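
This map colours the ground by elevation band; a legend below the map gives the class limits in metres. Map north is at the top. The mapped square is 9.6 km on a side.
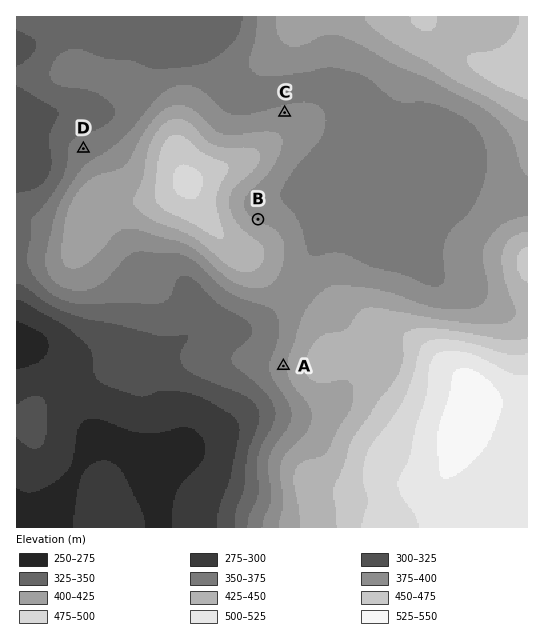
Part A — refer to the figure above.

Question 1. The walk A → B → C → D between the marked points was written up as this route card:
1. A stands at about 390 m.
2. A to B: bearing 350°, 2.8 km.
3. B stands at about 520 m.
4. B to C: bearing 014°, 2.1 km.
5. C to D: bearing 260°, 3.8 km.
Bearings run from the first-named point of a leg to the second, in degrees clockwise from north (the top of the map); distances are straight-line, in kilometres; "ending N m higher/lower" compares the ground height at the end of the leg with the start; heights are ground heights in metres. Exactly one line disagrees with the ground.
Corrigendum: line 3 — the height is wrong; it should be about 400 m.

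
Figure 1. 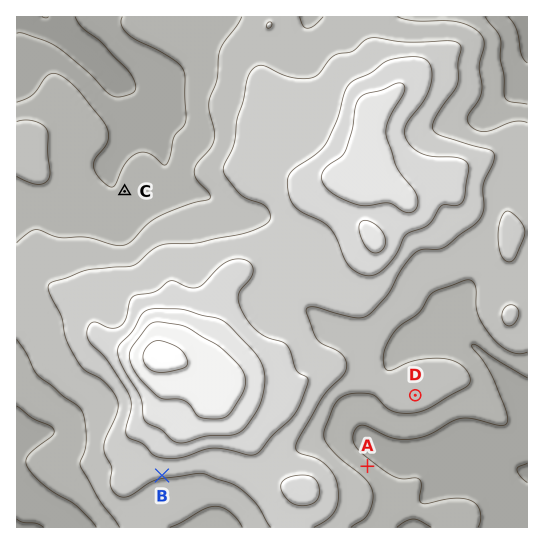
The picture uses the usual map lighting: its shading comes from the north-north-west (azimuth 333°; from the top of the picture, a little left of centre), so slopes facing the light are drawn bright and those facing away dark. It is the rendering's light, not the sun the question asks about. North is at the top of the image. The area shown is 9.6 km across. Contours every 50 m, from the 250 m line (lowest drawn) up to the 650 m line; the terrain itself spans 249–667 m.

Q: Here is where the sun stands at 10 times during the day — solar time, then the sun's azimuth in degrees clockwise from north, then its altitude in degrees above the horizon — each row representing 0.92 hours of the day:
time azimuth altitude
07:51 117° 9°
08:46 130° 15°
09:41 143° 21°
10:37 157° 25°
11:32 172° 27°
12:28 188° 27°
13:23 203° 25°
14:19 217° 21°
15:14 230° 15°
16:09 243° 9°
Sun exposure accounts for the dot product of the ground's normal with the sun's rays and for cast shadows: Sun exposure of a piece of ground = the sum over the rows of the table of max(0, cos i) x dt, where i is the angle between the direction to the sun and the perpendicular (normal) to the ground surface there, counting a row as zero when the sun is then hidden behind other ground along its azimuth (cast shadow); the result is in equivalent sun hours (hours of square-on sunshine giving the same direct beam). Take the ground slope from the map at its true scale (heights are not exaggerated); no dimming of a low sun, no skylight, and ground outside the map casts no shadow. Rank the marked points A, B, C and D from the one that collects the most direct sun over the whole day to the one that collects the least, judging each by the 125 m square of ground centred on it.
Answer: B ≈ D > C > A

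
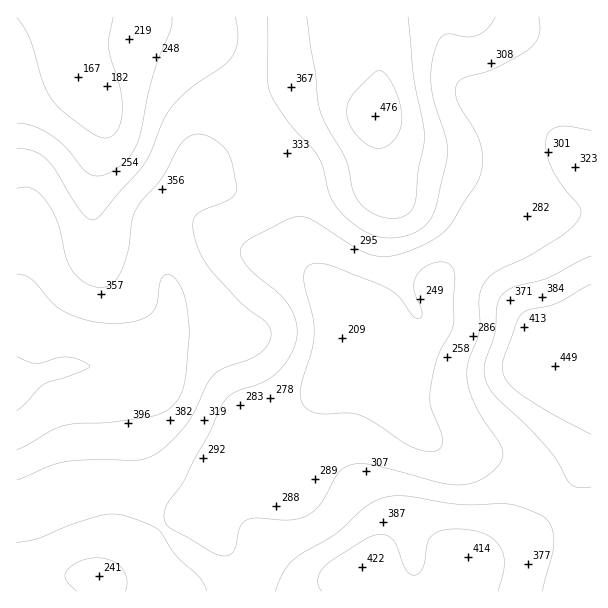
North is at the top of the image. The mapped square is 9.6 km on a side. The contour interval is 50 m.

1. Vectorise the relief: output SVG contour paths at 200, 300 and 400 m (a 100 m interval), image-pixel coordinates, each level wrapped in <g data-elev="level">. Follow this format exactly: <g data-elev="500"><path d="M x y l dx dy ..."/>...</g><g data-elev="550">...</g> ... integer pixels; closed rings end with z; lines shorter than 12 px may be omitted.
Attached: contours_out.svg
<g data-elev="200"><path d="M113 17l-4 21 0 10 11 41 2 24-2 10-3 8-6 6-6 1-9-2-12-8-21-17-11-12-9-18-14-43-12-20"/></g><g data-elev="300"><path d="M17 542l21-4 33-13 30-10 12-1 12 2 24 8 10 6 17 25 24 23 7 13"/><path d="M591 131l-22-5-11 1-8 4-4 9 1 13 5 17 11 17 18 22 0 6-3 6-8 9-13 9-30 18-33 16-8 8-6 10-1 11 1 28-12 32-1 16 3 14 6 14 26 43 0 10-8 11-9 7-9 5-9 2-11 1-18-3-66-17-12-1-10 1-11 8-18 30-6 7-7 5-17 5-34-2-12 3-5 7-6 22-3 4-4 2-8-1-7-3-45-27-3-9 2-10 18-26 25-46 15-32 10-9 27-10 14-8 13-16 8-17 1-16-6-17-12-15-23-19-11-11-5-10 3-9 9-8 32-16 15-5 13 4 45 29 11 5 10 2 12 0 14-3 21-9 15-9 11-11 24-38 5-9 2-10 0-12-2-12-5-12-17-29-3-10 2-8 6-6 31-9 36-21 6-6 3-7 0-18"/><path d="M235 17l3 22-2 10-4 8-10 10-33 22-15 15-10 15-13 33-7 12-48 55-6 1-7-6-11-15-17-29-10-12-13-8-15-2"/></g><g data-elev="400"><path d="M498 591l6-27 0-9-4-9-7-7-10-6-12-3-15-1-16 2-9 6-4 8-4 22-4 6-5 2-4-1-5-5-8-23-5-7-5-3-6-2-12 3-34 21-11 9-4 6-2 6 0 6 4 6"/><path d="M17 450l34-19 14-6 13-2 30-1 38-5 12-2 10-6 10-10 6-13 5-54-2-24-3-14-7-13-7-6-5 0-4 4-4 26-6 9-7 4-9 3-22 2-24-2-23-9-13-9-21-24-8-4-7-1"/><path d="M591 284l-34 19-27 6-8 5-6 9-12 34-2 11 2 7 3 6 12 12 32 20 40 21"/><path d="M307 17l12 91 7 17 20 34 8 35 6 10 9 7 12 6 12 1 14-3 7-9 2-9 2-27 6-29-1-16-10-50-5-58"/></g>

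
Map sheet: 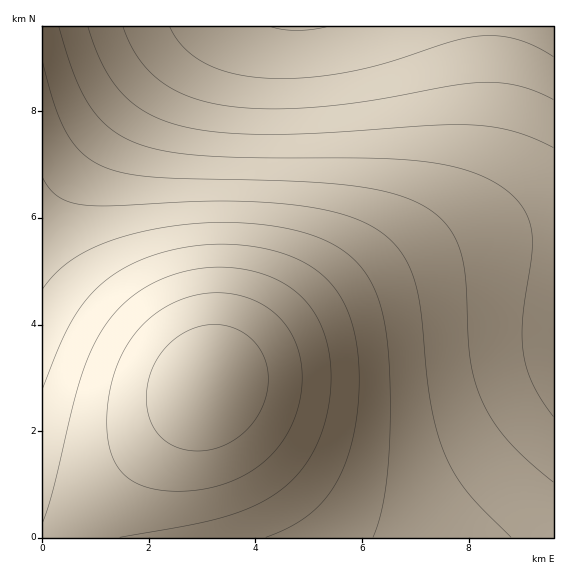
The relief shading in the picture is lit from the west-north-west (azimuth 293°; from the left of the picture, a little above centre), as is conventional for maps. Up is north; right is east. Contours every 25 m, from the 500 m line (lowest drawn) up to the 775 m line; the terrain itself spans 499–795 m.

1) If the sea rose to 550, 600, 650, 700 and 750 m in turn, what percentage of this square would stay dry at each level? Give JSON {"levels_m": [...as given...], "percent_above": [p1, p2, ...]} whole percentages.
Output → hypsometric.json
{"levels_m": [550, 600, 650, 700, 750], "percent_above": [89, 74, 49, 31, 12]}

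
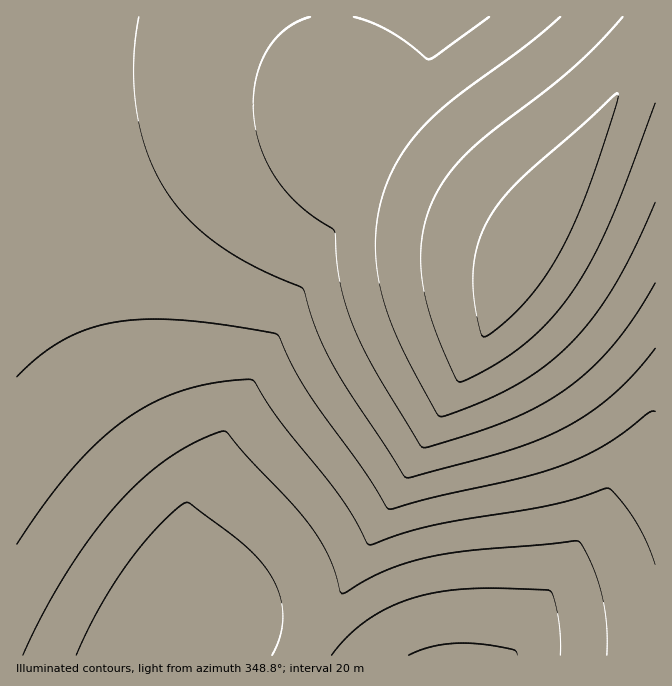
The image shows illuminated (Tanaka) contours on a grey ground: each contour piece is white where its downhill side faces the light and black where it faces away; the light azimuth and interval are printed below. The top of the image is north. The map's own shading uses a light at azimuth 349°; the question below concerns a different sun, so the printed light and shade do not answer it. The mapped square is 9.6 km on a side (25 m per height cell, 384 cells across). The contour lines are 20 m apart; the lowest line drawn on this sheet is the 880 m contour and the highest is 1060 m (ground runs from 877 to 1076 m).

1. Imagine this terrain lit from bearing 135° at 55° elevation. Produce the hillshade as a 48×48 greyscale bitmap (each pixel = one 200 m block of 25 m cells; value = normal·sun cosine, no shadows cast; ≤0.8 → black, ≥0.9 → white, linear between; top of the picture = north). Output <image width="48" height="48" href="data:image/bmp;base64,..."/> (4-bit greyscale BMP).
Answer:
<image width="48" height="48" href="data:image/bmp;base64,Qk32BAAAAAAAAHYAAAAoAAAAMAAAADAAAAABAAQAAAAAAIAEAAATCwAAEwsAABAAAAAAAAAAAAAAABEREQAiIiIAMzMzAERERABVVVUAZmZmAHd3dwCIiIgAmZmZAKqqqgC7u7sAzMzMAN3d3QDu7u4A////AFVVVUMzMzIiIiISRmVVVUREREMREREREVVVVVQzMzMiIiIRNWZVVVREREMhEREREVVVVVQzMzMzIiIhJGZlVVVEREQyERERIlVVVVVDMzMzMiIiI1ZmVVVVRERDIREiIlVVVVVTMzMzMyIiIkZmZVVVVUREIiIiIlVVVVVUMzMzMzIiIjVmZlVVVVVEMiIiIlVVVVVVQzMzMzMiIiRmZmVVVVVVQyIiIlVVVVVVQzMzMzMiIiNWZmZlVVVVVCIiIlVVVVVVVDMzMzMyIiJGZmZmVVVVVDIiIlVVVVVVVDMzMzMzIiI1ZmZmZlVVVUMiIkVVVVVVVUMzMzMzIiIkZ2ZmZmZVVVMzMkRVVVVVVVMzMzMzIiIiV3ZmZmZmVVQzM0RFVVVVVVQzMzMzMiIiRndmZmZmZmVDM0REVVVVVVUzMzMzMiIiJXd2ZmZmZmZTM0REVVVVVVVDMzMzMiIiI2d3ZmZmZmZUM0RERVVVVVVTMzMzIiIiIld3dmZmZmZlQ0RERFVVVVVUMzMyIiIiIjZ3d2ZmZmZmQ0RERERVVVVUMiIiIiIiIiRnd3ZmZmZmVERERERFVVVVQyIiIiIiIiNXd3ZmZmZmZURERERERVVVQyIiIiIiIiJGd3dmZmZmZkREREREREVVVCIiIiIiIiIld3d2ZmZmZjRERERERERERDIiIiIiIiIkZ3d2ZmZmZjNERERERERERDIiIiIiIiIiV3d3ZmZmZjM0REREREREREMiIiIiIiIiNnd3ZmZmZjMzNEREREREREMhIiIiIiIiJGd3ZmZmZjMzMzREREREREQxERERIiIiI2d3ZmZmZjMzMzMzREREREQyEREREREREkZ2ZmZmZjMzMzMzMzNERERCERERERERESVmZmZmZjMzMzMzMzMzMzRDIRERERERESRmZmZmZjMzMzMzMzMzMzMzIRERERERERJWZmZmZjMzMzMzMzMzMzMzMhERERERERE2ZmZmZjMzMzMzMzMzMzMzMhEREREREREkZmZmZjMzMzMzMzMzMzMzMyERERERERETVmZmZjMzMzMzMzMzMzMzMyERERERERERRmZmZjMzMzMzMzMzMzMzMzIRERERERERJWZmZjMzMzMzMzMzMzMzMzIQERERERERFGZmZjMzMzMzMzMzMzMzMzMhARERERERElZmZjMzMzMzIiIiIiMzMzMhABERERERETVmZjMzMzMiIiIiIiIjMzMyEAERERERESRmZjMzMzIiIiIiIiIiMzMyEAABERERERNWZjMzMyIiIiIiIiIiIzMzIQAAERERERFGZjMzMiIiIiIiIiIiIjMzMQAAARERERElZjMzIiIiIiIiIiIiIiMzMhAAAAAAAAAUVjMzIiIiIiIiIiIiIiMzMxAAAAAAAAACVjMyIiIiIiIiIiIiIiIzMyEAAAAAAAABNTMyIiIiIiIiIiIiIiIzMzEAAAAAAAAAJDMiIiIiIiIiIiIiIiIzMzIQAAAAAAAAEjMiIiIiIiIiIiIiIiIzMzMQAAAAAAAAAQ=="/>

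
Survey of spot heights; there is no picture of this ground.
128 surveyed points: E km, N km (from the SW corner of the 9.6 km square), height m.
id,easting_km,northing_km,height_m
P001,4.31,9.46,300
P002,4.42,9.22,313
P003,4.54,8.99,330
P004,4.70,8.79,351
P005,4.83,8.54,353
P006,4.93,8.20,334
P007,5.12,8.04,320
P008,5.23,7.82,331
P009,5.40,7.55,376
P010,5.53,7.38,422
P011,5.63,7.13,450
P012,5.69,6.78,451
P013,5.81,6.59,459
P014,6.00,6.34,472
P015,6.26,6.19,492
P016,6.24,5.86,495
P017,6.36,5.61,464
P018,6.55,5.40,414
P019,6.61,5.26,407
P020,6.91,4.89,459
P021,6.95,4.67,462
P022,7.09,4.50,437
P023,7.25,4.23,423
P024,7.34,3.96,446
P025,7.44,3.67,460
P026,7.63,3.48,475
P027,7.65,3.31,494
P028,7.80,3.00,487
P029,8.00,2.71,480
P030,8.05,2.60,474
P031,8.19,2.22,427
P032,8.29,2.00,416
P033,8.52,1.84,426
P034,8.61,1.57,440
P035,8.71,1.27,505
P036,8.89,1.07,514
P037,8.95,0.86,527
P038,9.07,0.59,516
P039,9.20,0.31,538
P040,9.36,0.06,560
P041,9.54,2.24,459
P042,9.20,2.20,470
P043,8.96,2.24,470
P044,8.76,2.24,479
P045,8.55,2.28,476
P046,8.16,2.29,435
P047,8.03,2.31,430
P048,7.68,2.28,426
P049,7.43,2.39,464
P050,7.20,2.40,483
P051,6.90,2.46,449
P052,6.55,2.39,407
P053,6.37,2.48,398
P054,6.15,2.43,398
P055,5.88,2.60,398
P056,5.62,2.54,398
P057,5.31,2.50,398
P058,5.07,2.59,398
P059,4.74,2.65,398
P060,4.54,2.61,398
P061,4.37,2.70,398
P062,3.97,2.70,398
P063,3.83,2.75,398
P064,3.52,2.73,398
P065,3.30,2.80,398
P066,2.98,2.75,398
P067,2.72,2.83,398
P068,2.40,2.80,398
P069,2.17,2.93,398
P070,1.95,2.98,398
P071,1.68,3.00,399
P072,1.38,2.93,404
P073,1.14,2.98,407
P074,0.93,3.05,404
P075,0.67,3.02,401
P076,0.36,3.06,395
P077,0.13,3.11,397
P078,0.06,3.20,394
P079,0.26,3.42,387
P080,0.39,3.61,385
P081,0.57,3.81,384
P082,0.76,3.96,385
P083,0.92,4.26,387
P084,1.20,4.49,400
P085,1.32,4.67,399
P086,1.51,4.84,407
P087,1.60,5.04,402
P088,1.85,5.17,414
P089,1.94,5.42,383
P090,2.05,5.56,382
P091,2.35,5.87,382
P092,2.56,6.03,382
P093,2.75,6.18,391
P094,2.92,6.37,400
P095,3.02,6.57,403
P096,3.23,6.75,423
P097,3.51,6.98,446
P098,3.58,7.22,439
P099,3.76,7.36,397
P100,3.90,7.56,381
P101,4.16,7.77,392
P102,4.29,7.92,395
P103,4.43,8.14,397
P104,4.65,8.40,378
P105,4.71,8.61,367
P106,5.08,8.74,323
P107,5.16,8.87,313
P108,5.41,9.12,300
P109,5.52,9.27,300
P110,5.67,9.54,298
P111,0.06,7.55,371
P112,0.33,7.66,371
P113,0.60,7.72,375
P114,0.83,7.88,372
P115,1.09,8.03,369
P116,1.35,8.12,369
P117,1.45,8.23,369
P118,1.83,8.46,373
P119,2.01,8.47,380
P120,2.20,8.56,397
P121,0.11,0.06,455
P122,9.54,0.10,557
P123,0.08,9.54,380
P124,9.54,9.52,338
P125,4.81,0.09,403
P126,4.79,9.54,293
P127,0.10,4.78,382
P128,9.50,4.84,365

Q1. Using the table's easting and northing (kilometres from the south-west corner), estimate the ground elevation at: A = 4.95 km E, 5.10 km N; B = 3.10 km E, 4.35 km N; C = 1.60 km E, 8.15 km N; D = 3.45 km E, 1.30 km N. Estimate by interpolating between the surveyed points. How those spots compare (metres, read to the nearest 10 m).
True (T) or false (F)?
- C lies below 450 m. T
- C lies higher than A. F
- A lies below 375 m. F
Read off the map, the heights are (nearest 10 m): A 470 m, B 400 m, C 370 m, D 410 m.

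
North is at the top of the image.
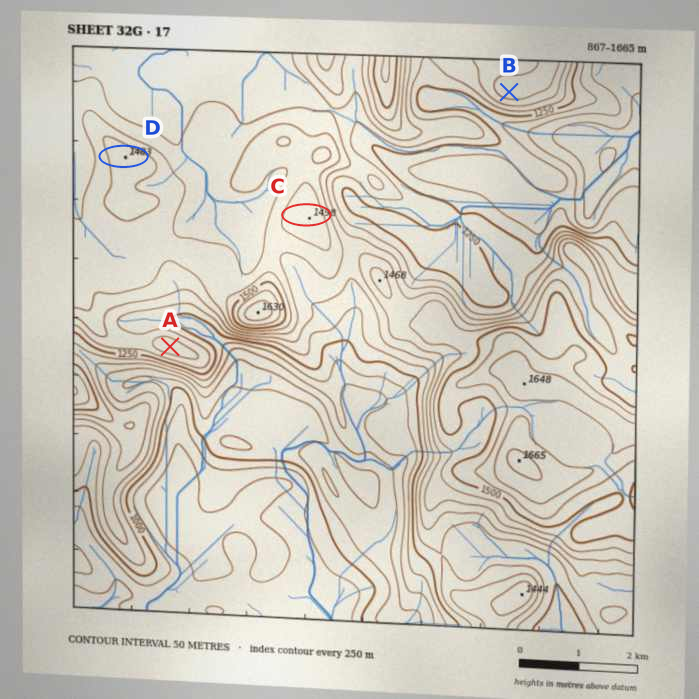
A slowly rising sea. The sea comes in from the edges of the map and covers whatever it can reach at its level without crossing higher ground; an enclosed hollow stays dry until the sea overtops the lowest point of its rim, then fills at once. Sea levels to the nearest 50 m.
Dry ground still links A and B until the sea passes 1300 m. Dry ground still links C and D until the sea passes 1400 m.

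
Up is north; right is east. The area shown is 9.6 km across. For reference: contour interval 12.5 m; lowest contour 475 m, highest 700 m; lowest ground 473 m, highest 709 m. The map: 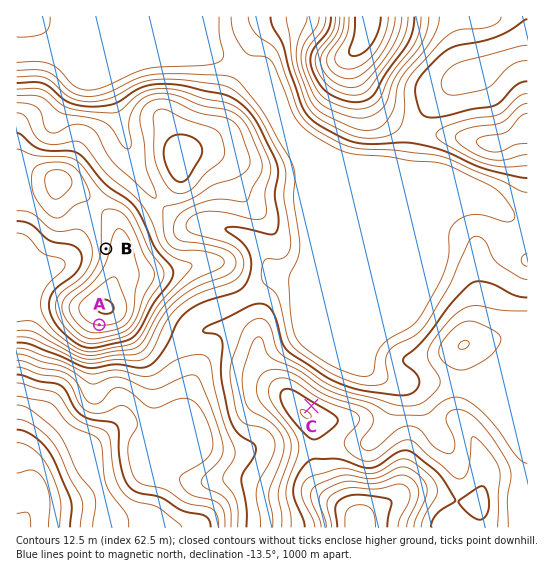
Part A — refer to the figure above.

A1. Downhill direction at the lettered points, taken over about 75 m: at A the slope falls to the S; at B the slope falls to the W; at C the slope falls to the NE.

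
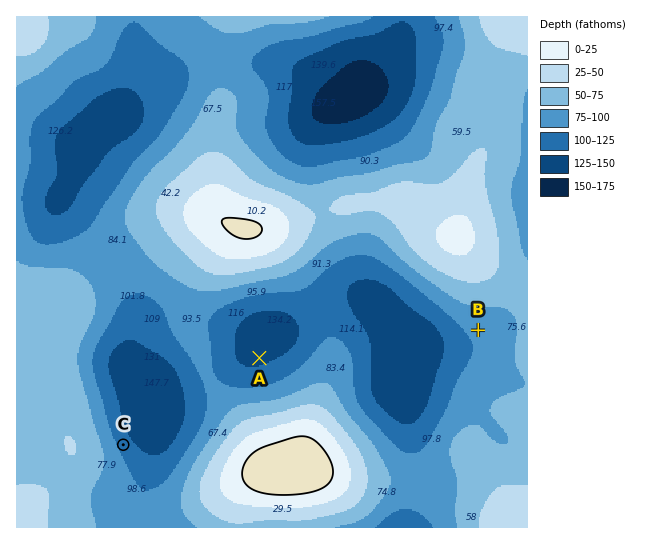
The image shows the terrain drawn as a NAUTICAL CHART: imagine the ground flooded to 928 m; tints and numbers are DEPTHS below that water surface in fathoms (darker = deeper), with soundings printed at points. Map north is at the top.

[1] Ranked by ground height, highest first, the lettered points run B C A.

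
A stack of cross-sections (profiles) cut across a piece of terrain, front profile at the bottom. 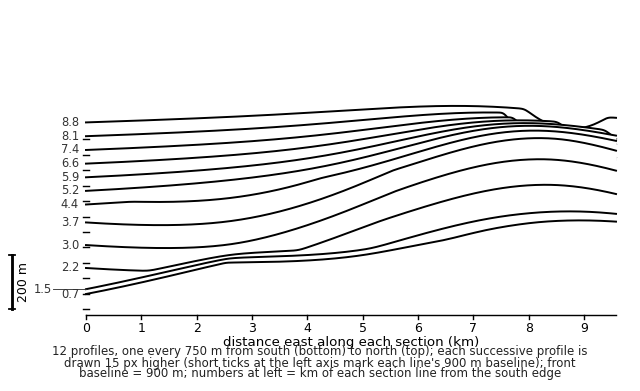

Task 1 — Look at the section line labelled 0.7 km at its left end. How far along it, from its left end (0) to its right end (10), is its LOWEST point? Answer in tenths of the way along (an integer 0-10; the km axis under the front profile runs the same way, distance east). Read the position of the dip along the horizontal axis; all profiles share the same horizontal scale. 0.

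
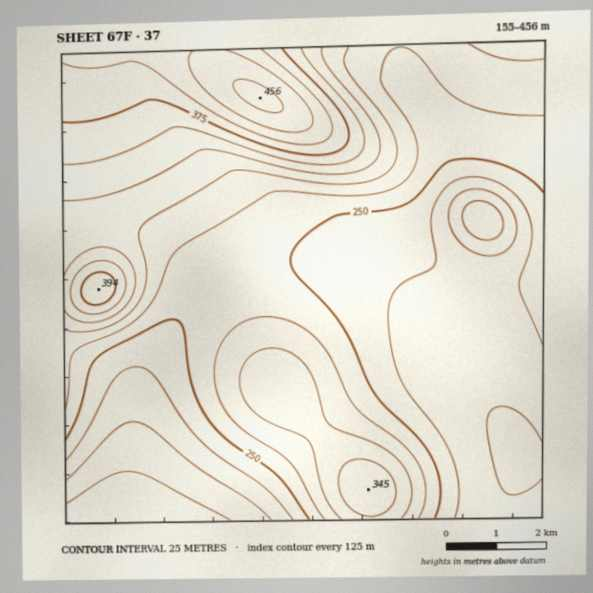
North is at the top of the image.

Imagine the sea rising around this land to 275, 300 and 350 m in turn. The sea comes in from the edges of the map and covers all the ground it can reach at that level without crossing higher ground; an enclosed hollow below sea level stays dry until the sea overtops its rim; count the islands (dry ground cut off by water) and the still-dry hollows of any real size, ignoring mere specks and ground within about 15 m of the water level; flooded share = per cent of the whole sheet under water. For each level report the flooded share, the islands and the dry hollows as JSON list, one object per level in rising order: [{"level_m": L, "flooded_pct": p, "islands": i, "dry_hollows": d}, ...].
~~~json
[{"level_m": 275, "flooded_pct": 57, "islands": 0, "dry_hollows": 0}, {"level_m": 300, "flooded_pct": 70, "islands": 0, "dry_hollows": 0}, {"level_m": 350, "flooded_pct": 87, "islands": 1, "dry_hollows": 0}]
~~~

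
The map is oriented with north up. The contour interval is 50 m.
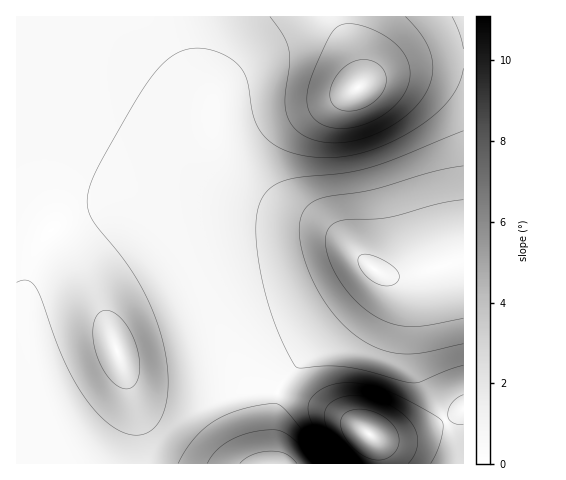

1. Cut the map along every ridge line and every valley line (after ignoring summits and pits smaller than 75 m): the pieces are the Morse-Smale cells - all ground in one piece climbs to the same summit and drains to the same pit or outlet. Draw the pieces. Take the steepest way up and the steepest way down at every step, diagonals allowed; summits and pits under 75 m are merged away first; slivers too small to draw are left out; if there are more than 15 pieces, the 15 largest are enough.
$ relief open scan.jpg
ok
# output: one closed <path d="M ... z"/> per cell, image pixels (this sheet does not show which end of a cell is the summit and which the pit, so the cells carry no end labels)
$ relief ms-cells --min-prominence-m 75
<path d="M463 16l-447 1 1 447 122 0 1-20-4-30-14-52 9 9 12 2 35-2 36 1 41 15 22 5 11-18 40-36 32-32 13-16 6-13-1-5 11 4 14 0 61-16z"/><path d="M463 261l-60 15-14 0-11-4 1 5-6 13-13 16-32 32-40 36-11 18 48 16 43 24 8 12 3 20 84 0z"/><path d="M122 362l14 52 4 50 133-1 1-51 3-20-22-5-41-15-36-1-35 2-12-2z"/><path d="M280 393l-4 2-2 17-1 52 106-1-3-19-8-12-43-24z"/>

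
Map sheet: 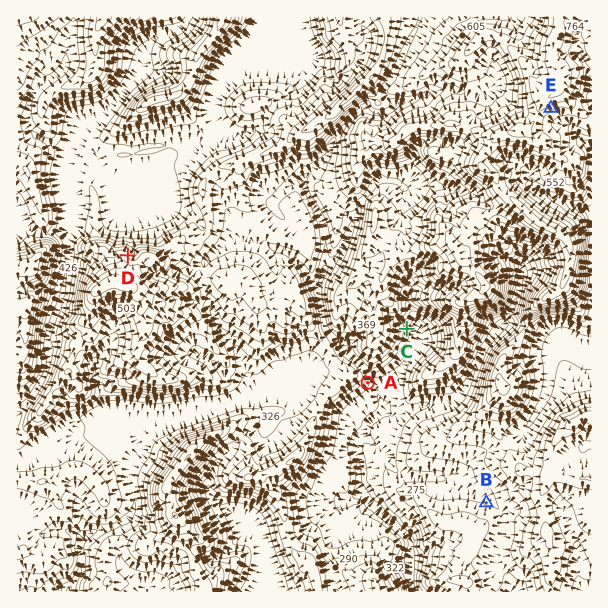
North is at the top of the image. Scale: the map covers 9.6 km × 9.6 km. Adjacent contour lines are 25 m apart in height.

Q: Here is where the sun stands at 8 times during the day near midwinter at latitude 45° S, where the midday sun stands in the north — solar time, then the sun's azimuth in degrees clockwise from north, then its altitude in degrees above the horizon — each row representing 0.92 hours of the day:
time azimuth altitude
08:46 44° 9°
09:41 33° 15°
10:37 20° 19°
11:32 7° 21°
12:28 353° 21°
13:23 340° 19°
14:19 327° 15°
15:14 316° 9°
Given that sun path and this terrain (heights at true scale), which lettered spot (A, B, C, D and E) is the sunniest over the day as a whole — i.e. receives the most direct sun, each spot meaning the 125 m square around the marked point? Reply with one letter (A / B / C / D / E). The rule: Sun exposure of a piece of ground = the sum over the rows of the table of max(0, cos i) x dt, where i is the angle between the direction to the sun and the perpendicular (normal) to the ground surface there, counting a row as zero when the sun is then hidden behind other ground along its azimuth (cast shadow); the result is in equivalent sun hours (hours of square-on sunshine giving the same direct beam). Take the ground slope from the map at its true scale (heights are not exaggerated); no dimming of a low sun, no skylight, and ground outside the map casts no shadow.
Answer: D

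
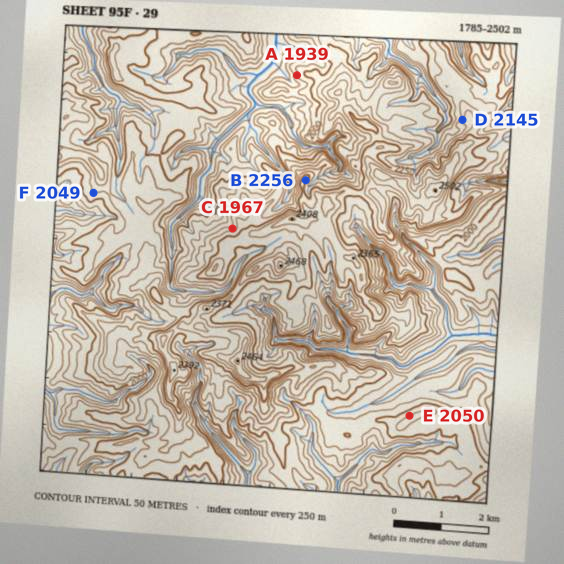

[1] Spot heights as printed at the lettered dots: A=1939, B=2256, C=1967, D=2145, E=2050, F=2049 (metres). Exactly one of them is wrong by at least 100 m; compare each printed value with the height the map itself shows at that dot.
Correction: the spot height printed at C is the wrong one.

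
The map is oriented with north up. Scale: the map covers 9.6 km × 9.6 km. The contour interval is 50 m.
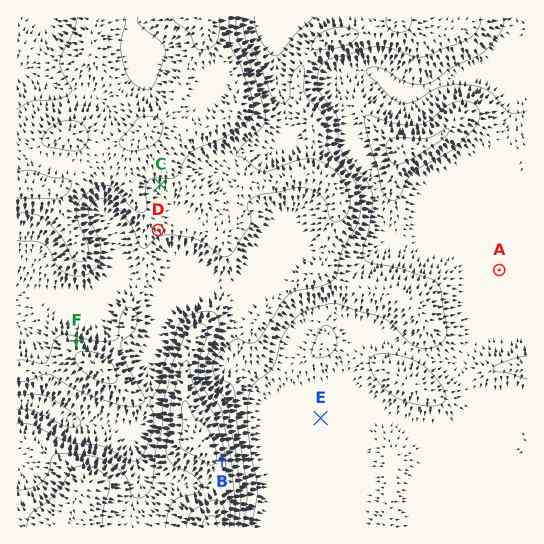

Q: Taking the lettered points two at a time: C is higher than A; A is lower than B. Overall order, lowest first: A C B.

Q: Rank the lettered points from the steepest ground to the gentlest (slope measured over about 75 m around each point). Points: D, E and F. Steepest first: F D E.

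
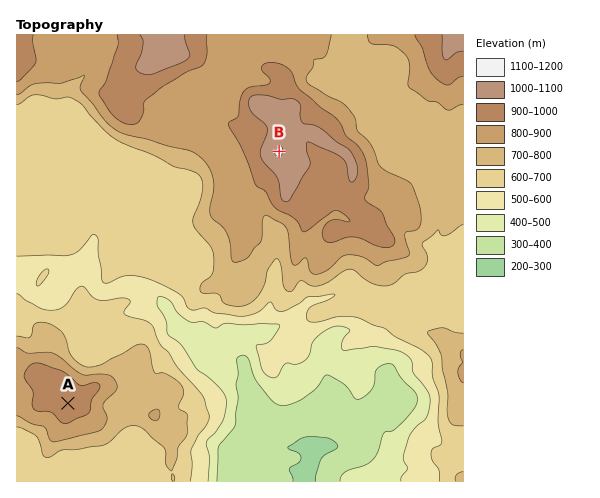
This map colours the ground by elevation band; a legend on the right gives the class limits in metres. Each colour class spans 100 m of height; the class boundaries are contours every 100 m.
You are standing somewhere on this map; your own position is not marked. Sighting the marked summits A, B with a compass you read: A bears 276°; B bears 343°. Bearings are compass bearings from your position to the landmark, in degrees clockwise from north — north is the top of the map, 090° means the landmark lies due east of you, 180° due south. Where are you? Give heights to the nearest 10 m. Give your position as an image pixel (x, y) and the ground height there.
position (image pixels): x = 366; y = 435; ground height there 330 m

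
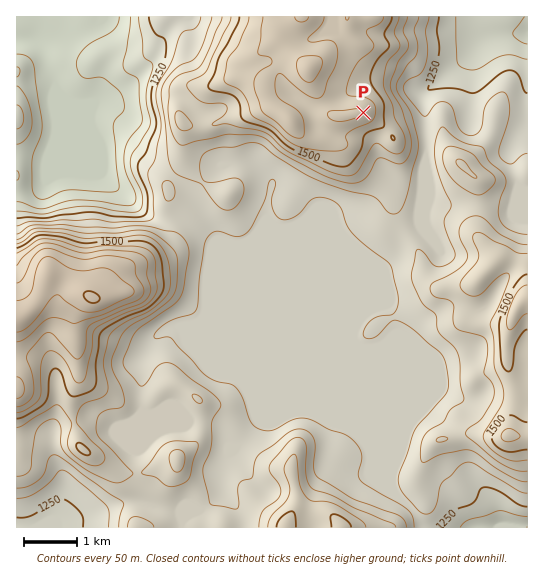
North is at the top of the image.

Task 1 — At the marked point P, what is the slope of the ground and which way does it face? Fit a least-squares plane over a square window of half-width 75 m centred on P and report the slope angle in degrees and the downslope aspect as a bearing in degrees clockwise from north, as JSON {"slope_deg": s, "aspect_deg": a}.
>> {"slope_deg": 6, "aspect_deg": 98}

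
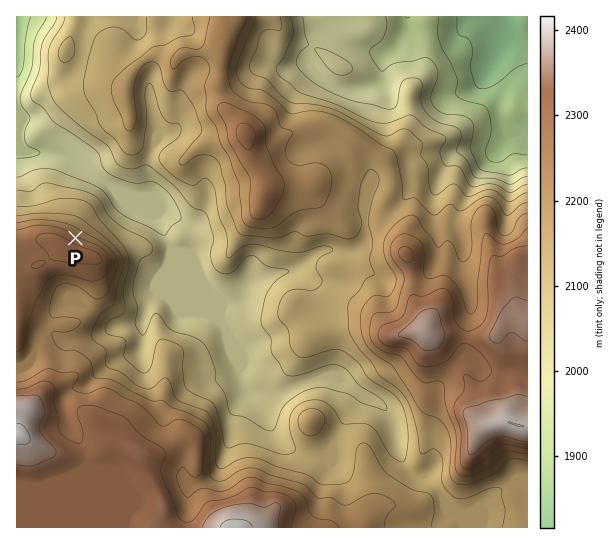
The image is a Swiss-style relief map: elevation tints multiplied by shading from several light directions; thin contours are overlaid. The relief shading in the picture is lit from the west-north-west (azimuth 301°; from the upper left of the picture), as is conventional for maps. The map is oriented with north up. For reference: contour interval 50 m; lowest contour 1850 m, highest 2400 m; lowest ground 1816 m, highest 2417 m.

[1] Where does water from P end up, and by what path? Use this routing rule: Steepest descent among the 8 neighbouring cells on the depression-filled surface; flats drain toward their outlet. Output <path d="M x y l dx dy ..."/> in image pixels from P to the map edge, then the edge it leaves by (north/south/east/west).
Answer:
<path d="M75 238l39-39 1 0-2-4 0-2-14-15-4-1-29-20-8-2-1-1-26-1-14-16"/>
exit: west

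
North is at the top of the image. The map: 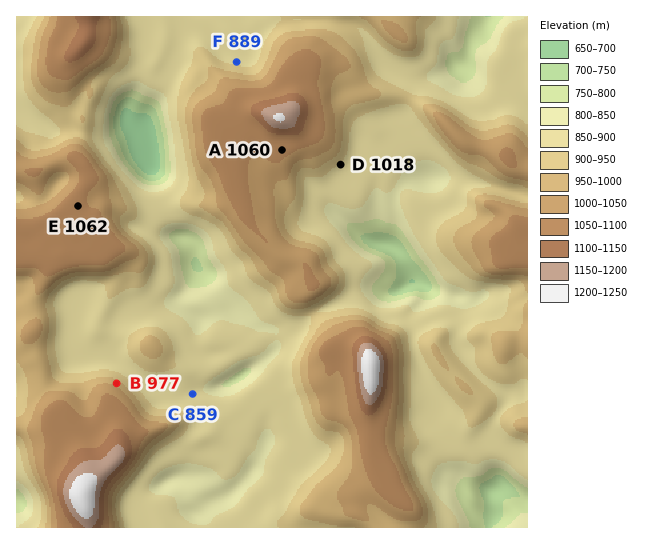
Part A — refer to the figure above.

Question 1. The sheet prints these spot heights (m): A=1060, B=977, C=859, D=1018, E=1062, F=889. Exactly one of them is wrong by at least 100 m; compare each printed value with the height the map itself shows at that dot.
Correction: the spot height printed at D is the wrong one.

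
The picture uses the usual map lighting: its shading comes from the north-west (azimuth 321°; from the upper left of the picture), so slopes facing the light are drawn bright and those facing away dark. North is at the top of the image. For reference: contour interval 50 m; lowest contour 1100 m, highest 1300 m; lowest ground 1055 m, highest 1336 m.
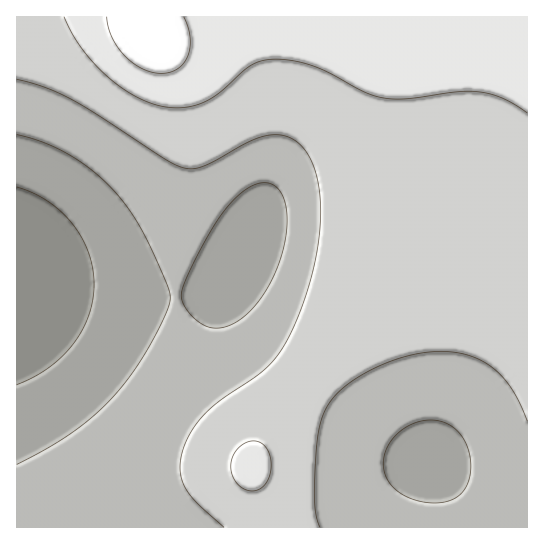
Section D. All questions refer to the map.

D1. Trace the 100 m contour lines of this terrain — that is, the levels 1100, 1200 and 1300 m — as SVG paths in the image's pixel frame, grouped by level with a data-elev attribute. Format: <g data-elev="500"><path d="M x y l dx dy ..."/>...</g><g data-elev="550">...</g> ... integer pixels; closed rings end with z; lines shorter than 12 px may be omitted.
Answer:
<g data-elev="1100"><path d="M17 187l16 6 14 8 14 10 12 13 9 14 7 15 4 16 1 16-1 16-4 15-7 14-9 15-12 13-14 11-14 9-16 7"/></g><g data-elev="1200"><path d="M320 527l-5-16-1-22 3-44 4-26 7-14 10-12 15-12 18-11 26-11 26-6 24-1 23 4 18 9 16 13 12 19 11 24"/><path d="M17 79l28 8 26 12 94 60 18 9 10 1 10-3 47-25 12-4 11-2 12 1 10 5 9 8 7 12 5 14 4 18 1 18-1 22-9 45-16 47-13 24-14 17-13 11-37 25-17 16-12 17-7 19-2 19 6 16 11 14 27 24"/></g><g data-elev="1300"><path d="M107 17l5 20 13 19 17 13 11 3 9 1 8-1 8-4 6-5 4-8 2-9 0-9-6-20"/></g>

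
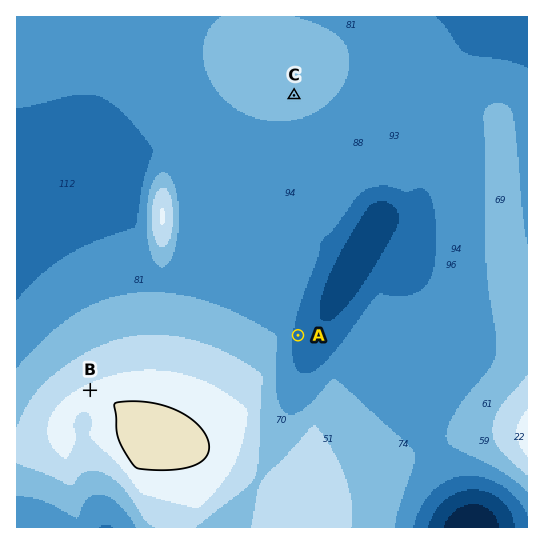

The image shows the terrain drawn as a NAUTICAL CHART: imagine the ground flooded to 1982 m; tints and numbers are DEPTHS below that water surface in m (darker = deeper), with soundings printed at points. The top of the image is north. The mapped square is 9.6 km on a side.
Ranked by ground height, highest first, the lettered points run B C A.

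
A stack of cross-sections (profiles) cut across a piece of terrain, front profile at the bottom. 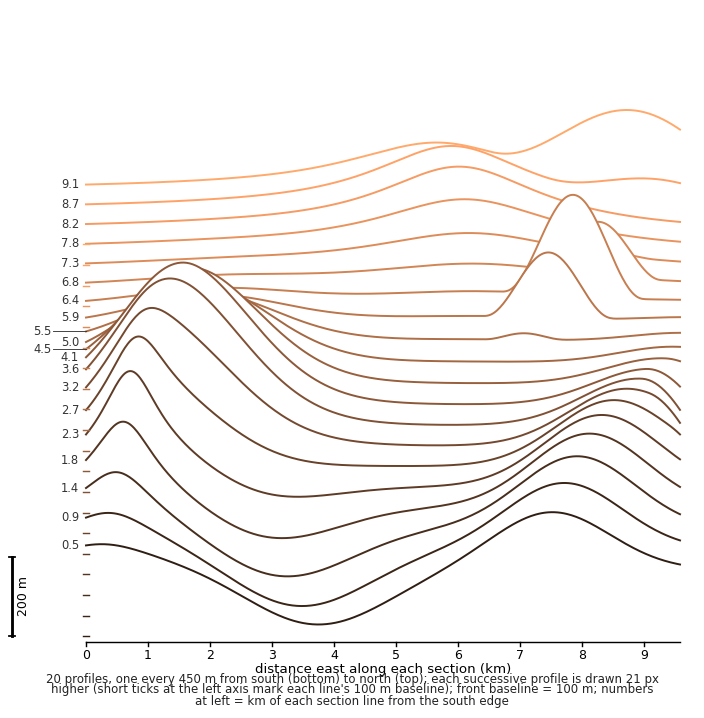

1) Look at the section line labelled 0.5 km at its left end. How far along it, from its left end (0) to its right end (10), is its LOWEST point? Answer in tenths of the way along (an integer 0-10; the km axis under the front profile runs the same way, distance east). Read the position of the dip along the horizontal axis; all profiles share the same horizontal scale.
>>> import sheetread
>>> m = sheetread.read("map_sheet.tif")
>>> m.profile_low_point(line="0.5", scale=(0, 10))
4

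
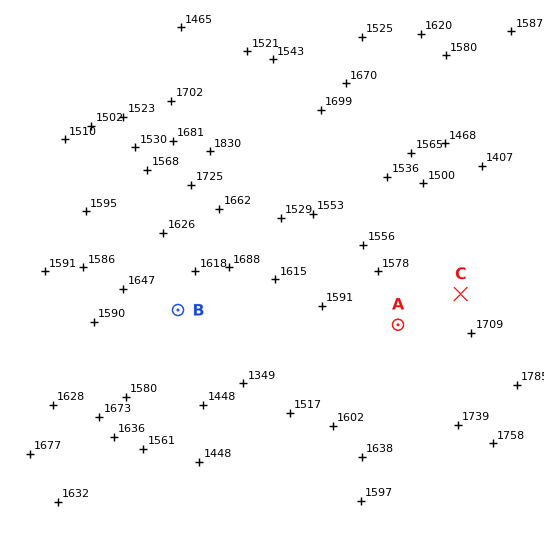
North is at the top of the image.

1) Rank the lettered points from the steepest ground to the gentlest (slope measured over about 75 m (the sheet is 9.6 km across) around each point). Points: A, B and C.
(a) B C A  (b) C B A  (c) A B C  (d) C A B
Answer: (b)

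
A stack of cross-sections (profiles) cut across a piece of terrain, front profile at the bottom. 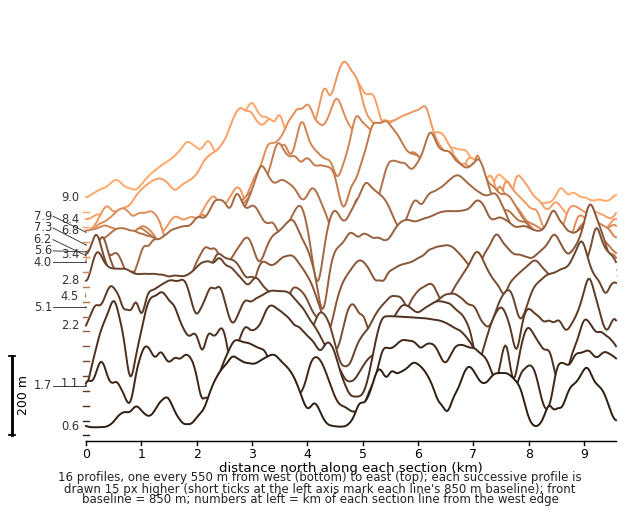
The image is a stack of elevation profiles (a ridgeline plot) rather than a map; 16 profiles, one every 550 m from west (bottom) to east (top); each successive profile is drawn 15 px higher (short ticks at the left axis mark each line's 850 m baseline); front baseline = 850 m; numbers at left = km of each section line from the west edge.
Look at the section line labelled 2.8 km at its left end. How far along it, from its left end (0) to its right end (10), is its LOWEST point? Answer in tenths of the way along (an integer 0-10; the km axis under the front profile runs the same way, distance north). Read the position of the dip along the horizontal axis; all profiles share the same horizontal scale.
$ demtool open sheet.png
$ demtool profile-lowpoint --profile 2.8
5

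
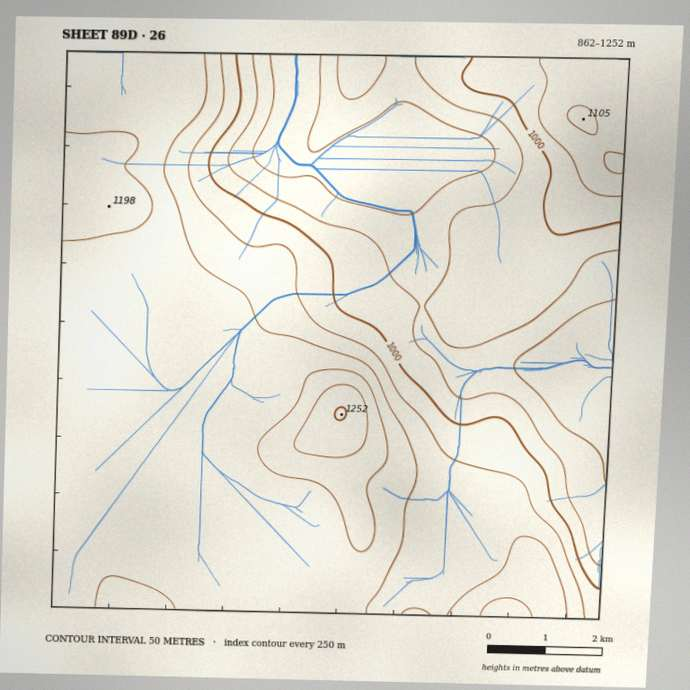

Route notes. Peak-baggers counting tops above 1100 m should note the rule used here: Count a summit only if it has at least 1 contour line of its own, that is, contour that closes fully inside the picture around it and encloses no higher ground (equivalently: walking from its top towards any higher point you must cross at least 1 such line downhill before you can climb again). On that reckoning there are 2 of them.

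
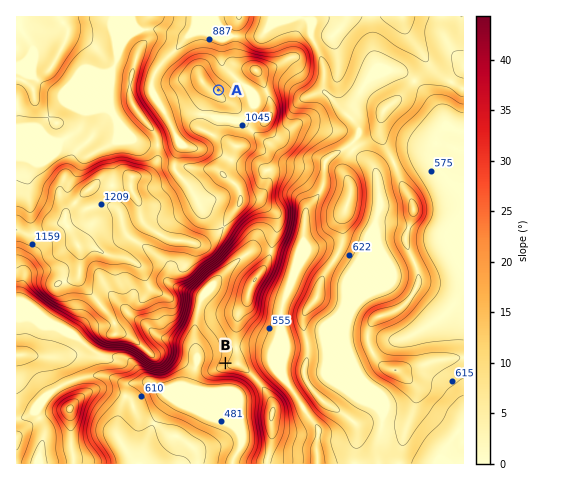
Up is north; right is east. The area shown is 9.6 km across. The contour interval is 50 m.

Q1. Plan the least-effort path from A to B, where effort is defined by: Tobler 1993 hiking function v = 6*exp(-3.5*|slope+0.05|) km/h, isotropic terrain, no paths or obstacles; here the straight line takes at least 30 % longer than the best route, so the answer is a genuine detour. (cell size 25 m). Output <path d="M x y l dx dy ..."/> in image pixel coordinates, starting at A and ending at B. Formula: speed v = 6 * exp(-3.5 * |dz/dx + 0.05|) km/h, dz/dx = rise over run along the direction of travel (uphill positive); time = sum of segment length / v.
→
<path d="M218 90l5 2 13 13 6 12 3 3 4 7 4 5 14 28 0 2 7 14 0 24 3 4 3 4 3 5 0 9-14 29-28 28-17 33 0 11 8 17 0 9-7 14"/>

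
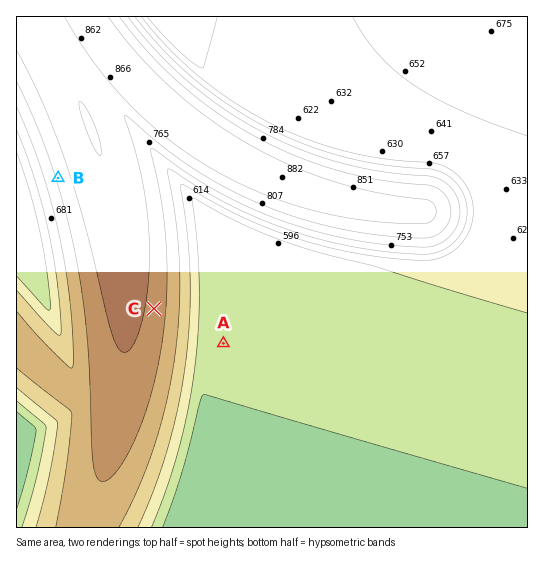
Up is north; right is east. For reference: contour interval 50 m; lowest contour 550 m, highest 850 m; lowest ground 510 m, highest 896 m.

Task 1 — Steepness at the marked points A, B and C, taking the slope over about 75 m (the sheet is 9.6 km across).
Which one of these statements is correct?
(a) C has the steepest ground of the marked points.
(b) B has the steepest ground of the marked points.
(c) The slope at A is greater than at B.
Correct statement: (b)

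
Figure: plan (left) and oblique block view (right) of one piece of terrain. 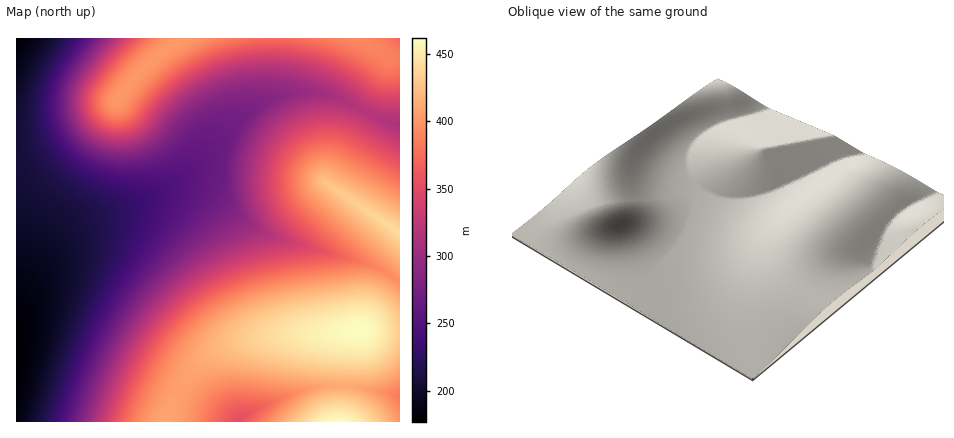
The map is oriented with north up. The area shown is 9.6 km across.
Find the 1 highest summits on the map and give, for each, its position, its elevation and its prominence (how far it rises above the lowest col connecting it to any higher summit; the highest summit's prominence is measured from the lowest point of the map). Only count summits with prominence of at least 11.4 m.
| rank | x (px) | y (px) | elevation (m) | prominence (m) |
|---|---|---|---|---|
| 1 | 360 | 330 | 461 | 51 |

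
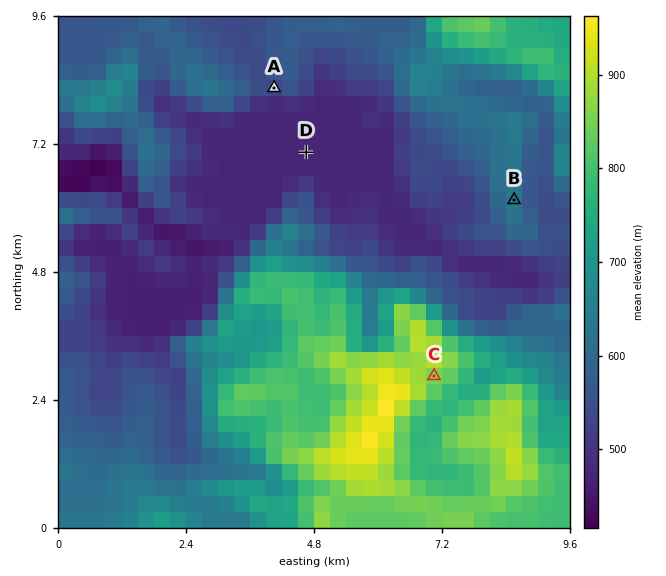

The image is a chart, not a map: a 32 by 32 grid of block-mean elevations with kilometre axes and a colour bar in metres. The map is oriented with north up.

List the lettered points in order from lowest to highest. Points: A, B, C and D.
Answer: D A B C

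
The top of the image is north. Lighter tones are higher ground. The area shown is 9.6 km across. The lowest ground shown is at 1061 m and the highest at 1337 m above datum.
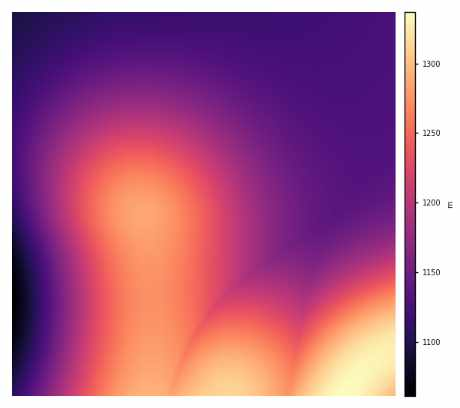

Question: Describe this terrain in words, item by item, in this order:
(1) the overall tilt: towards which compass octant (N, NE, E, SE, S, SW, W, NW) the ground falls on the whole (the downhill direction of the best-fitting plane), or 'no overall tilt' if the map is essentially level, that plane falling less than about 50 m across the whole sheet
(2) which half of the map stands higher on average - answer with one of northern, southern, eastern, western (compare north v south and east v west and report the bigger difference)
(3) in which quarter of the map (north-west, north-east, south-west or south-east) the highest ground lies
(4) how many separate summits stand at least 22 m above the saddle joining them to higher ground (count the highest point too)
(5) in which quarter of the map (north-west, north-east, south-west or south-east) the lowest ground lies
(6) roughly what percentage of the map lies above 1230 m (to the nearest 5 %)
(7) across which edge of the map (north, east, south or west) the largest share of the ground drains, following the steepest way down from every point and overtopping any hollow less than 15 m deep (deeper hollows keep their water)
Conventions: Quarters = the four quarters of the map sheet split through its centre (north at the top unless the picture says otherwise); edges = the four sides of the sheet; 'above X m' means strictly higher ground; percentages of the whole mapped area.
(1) The general tilt is down to the north (the land rises towards the south).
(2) Taken as a whole, the southern half is higher than the northern.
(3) The highest point lies in the south-east quarter of the map.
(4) Counting only tops that stand 22 m proud, the map has 2 summits.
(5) The lowest point lies in the south-west quarter of the map.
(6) About 30 % of the map lies above 1230 m.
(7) Most of the ground drains across the northern edge.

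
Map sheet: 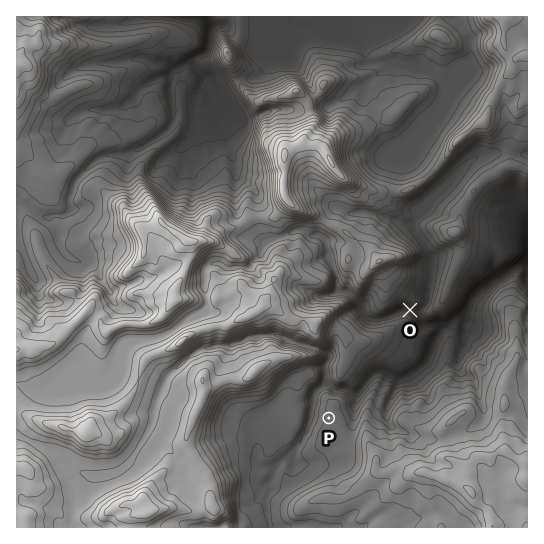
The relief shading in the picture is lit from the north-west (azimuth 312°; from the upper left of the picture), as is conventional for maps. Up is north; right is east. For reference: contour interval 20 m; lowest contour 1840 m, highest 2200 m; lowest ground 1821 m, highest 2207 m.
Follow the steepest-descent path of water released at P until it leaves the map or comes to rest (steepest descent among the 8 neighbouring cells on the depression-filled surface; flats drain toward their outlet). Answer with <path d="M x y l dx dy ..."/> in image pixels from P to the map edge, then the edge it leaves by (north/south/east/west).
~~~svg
<path d="M329 418l-18 0 2-21 1-3 8-8 9 0 6 4 10 0 4 3 8 0 11-14 0-1 8-7 7 0 13 7 8-1 8-4 12-12 4-8 1-8 10-16 1 0 12-11 8-4 4-4 0-3 4-8 13-16 7-2 9-8 3 0 8-4 7-6 5-2 5 0"/>
exit: east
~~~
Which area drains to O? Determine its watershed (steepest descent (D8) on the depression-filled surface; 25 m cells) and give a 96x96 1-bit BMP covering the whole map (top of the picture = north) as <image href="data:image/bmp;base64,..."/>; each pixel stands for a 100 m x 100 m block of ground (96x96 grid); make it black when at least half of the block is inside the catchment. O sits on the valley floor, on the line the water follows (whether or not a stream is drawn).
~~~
<image width="96" height="96" href="data:image/bmp;base64,Qk2+BAAAAAAAAD4AAAAoAAAAYAAAAGAAAAABAAEAAAAAAIAEAAATCwAAEwsAAAIAAAAAAAAA////AAAAAAAAAAAAAAAAAAAAAAAAAAAAAAAAAAAAAAAAAAAAAAAAAAAAAAAAAAAAAAAAAAAAAAAAAAAAAAAAAAAAAAAAAAAAAAAAAAAAAAAAAAAAAAAAAAAAAAAAAAAAAAAAAAAAAAAAAAAAAAAAAAAAAAAAAAAAAAAAAAAAAAAAAAAAAAAAAAAAAAAAAAAAAAAAAAAAAAAAAAAAAAAAAAAAAAAAAAAAAAAAAAAAAAAAAAAAAAAAAAAAAAAAAAAAAAAAAAAAAAAAAAAAAAAAAAAAAAAAAAAAAAAAAAAAAAAAOAAAAAAAAAAAAAAD/AAAAAAAAAAAAAAf/wAAAAAAAAAAAAD//8AAAAAAAAAAAAD///AAAAAAAAAAAAD///gAAAAAAAAAAAD///gAAAAAAAAAAAD///wAAAAAAAAAAAD///4AAAAAAAAAAAD///4AAAAAAAAAAAD///4AAAAAAAAAAAD///4AAAAAAAAAAAD///8AAAAAAAAAAAD///8AAAAAAAAAAAD////AAAAAAAAAAAD////4AAAAAAAAAAAB///+AAAAAAAAAAAA////AAAAAeAAAAAAf///gAAAB/gAAAAAPz//8AAAD/4AAAAAHwB//4AAP/8AAAAADgAf/+Af//+AAAAABAAP//h////AAAAAAAAH//z////AAAAAAAAH///////AAAAAAAAD//////+AAAAAAAAD//////8AAAAAAAAD//////4AAAAAAAAB//////wAAAAAAAAB//////gAAAAAAAAA//////AAAAAAAAAA//////AAAAAAAAAA//////AAAAAAAAAAf////+AAAAAAAAAAf////8AAAAAAAAAAf////4AAAAAAAAAAB////gAAAAAAAAAAA////AAAAAAAAAAAAH//8AAAAAAAAAAAAB//wAAAAAAAAAAAAAB/gAAAAAAAAAAAAAA8AAAAAAAAAAAAAAAQAAAAAAAAAAAAAAAAAAAAAAAAAAAAAAAAAAAAAAAAAAAAAAAAAAAAAAAAAAAAAAAAAAAAAAAAAAAAAAAAAAAAAAAAAAAAAAAAAAAAAAAAAAAAAAAAAAAAAAAAAAAAAAAAAAAAAAAAAAAAAAAAAAAAAAAAAAAAAAAAAAAAAAAAAAAAAAAAAAAAAAAAAAAAAAAAAAAAAAAAAAAAAAAAAAAAAAAAAAAAAAAAAAAAAAAAAAAAAAAAAAAAAAAAAAAAAAAAAAAAAAAAAAAAAAAAAAAAAAAAAAAAAAAAAAAAAAAAAAAAAAAAAAAAAAAAAAAAAAAAAAAAAAAAAAAAAAAAAAAAAAAAAAAAAAAAAAAAAAAAAAAAAAAAAAAAAAAAAAAAAAAAAAAAAAAAAAAAAAAAAAAAAAAAAAAAAAAAAAAAAAAAAAAAAAAAAAAAAAAAAAAAAAAAAAAAAAAAAAAAAAAAAAAAAAAAAAAAAAAAAAAAAAAAAAAAAAAAAAAAAAAAAAAAAAAAAAAAAAAAAAAAAAAAAAAAAAAAAAAAAAAAAAAAAAAAAAAAAAAAAAAAAAA="/>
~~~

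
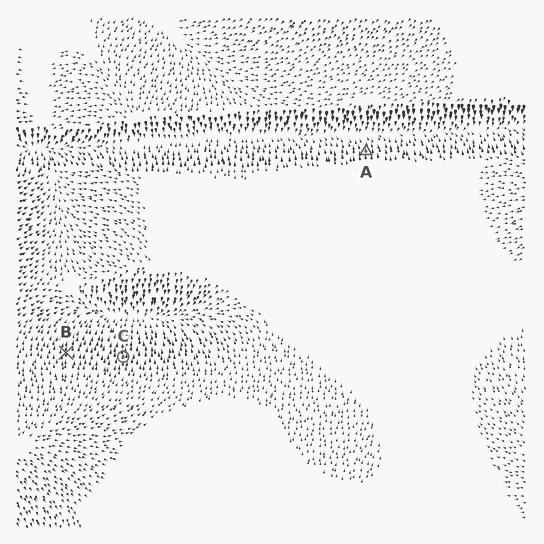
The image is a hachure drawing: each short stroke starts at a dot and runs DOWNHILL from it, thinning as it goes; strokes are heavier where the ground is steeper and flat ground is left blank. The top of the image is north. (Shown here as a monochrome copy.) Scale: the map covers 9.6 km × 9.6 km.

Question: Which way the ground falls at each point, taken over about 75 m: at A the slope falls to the N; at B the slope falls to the N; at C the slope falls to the N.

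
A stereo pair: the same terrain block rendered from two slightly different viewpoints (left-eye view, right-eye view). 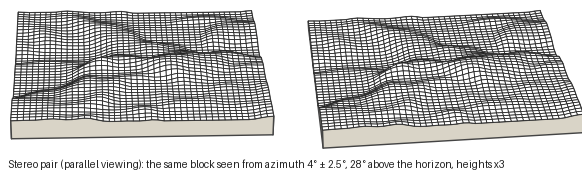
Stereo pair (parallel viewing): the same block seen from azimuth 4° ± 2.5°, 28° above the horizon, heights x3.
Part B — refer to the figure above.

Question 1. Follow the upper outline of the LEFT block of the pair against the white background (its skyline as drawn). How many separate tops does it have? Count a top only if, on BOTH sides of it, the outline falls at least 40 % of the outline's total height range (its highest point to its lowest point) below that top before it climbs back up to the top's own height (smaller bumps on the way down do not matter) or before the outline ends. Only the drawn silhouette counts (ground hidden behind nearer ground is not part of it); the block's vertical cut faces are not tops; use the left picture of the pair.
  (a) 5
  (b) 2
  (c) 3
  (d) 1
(c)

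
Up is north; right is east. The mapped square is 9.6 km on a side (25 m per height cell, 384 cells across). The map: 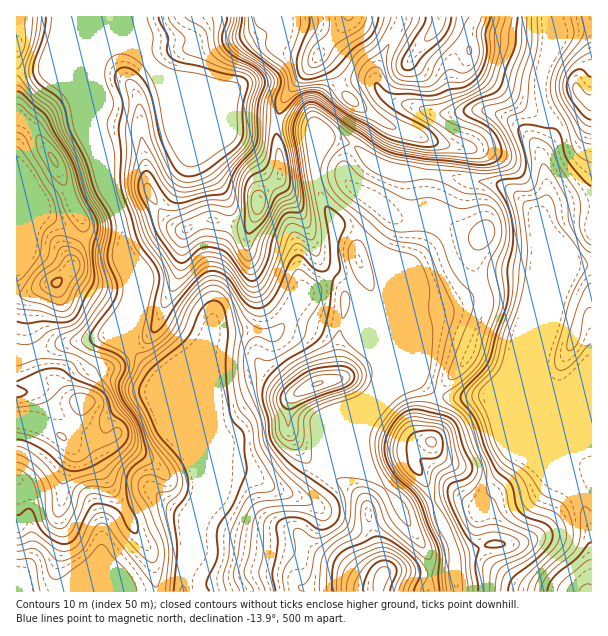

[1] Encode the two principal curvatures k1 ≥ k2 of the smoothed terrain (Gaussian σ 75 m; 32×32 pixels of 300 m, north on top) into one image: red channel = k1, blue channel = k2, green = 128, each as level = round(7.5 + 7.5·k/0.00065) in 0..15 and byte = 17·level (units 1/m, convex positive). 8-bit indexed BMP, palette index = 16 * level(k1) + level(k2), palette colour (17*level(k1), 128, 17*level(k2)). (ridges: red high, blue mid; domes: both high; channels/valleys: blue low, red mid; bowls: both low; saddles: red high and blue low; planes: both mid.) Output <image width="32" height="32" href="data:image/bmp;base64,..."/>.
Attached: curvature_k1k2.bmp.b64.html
<image width="32" height="32" href="data:image/bmp;base64,Qk02CAAAAAAAADYEAAAoAAAAIAAAACAAAAABAAgAAAAAAAAEAAATCwAAEwsAAAABAAAAAAAAAIAAABGAAAAigAAAM4AAAESAAABVgAAAZoAAAHeAAACIgAAAmYAAAKqAAAC7gAAAzIAAAN2AAADugAAA/4AAAACAEQARgBEAIoARADOAEQBEgBEAVYARAGaAEQB3gBEAiIARAJmAEQCqgBEAu4ARAMyAEQDdgBEA7oARAP+AEQAAgCIAEYAiACKAIgAzgCIARIAiAFWAIgBmgCIAd4AiAIiAIgCZgCIAqoAiALuAIgDMgCIA3YAiAO6AIgD/gCIAAIAzABGAMwAigDMAM4AzAESAMwBVgDMAZoAzAHeAMwCIgDMAmYAzAKqAMwC7gDMAzIAzAN2AMwDugDMA/4AzAACARAARgEQAIoBEADOARABEgEQAVYBEAGaARAB3gEQAiIBEAJmARACqgEQAu4BEAMyARADdgEQA7oBEAP+ARAAAgFUAEYBVACKAVQAzgFUARIBVAFWAVQBmgFUAd4BVAIiAVQCZgFUAqoBVALuAVQDMgFUA3YBVAO6AVQD/gFUAAIBmABGAZgAigGYAM4BmAESAZgBVgGYAZoBmAHeAZgCIgGYAmYBmAKqAZgC7gGYAzIBmAN2AZgDugGYA/4BmAACAdwARgHcAIoB3ADOAdwBEgHcAVYB3AGaAdwB3gHcAiIB3AJmAdwCqgHcAu4B3AMyAdwDdgHcA7oB3AP+AdwAAgIgAEYCIACKAiAAzgIgARICIAFWAiABmgIgAd4CIAIiAiACZgIgAqoCIALuAiADMgIgA3YCIAO6AiAD/gIgAAICZABGAmQAigJkAM4CZAESAmQBVgJkAZoCZAHeAmQCIgJkAmYCZAKqAmQC7gJkAzICZAN2AmQDugJkA/4CZAACAqgARgKoAIoCqADOAqgBEgKoAVYCqAGaAqgB3gKoAiICqAJmAqgCqgKoAu4CqAMyAqgDdgKoA7oCqAP+AqgAAgLsAEYC7ACKAuwAzgLsARIC7AFWAuwBmgLsAd4C7AIiAuwCZgLsAqoC7ALuAuwDMgLsA3YC7AO6AuwD/gLsAAIDMABGAzAAigMwAM4DMAESAzABVgMwAZoDMAHeAzACIgMwAmYDMAKqAzAC7gMwAzIDMAN2AzADugMwA/4DMAACA3QARgN0AIoDdADOA3QBEgN0AVYDdAGaA3QB3gN0AiIDdAJmA3QCqgN0Au4DdAMyA3QDdgN0A7oDdAP+A3QAAgO4AEYDuACKA7gAzgO4ARIDuAFWA7gBmgO4Ad4DuAIiA7gCZgO4AqoDuALuA7gDMgO4A3YDuAO6A7gD/gO4AAID/ABGA/wAigP8AM4D/AESA/wBVgP8AZoD/AHeA/wCIgP8AmYD/AKqA/wC7gP8AzID/AN2A/wDugP8A/4D/AHaXlneHd3a3pYSXh4eHh6iFhqmo55aCkviXhnWVZXV2dYamhXaGhsimg3eGmIeHh4WnqKjc6bGS+ISUhZZ2hXWWdbemdYWnyKeEd3aHh4eHpZeXlcaVcLP3s9jp2LenlKamyZd0hsinhXWHh4eYmLmWZZS1pXKA+MZzl5enuKeEhZbJl3Smt4eFdYZ2h6inloNUhumFcKP3c2SWlXWGloSWhceFdceFhKeVhnaGhXOChZa1x5Bw9dRihaeYhnaGhmSGppeXpmSF2ZSHd4d1hJe3l4aDkOj4lKbHtJeVdneHhoeXqKe3puWmhIeHhoSWx5aHd4K26abIxqiEc4aHh4eWp6iHl8n5knOHd3d1lNnYhYeHgrbayOuWl3J2d4eHh7iXhpaW59iAdneHhoZk1tVjd3eFktm4uMeXgnd3h4d3hoaXudrWcXN3d3eFlpTZ95NwgYaDoqSSkXN0d4eHh4eXh6amtbJSdXd3d4WXpLbp+fj4ooeFdLbWc3OHh4eGh4aXmJan2bV0dXeHhKimhJWnt+ijh3d2h9jZpISHhqd1hpWElISUo8eEhYeEp6h1dISUlIWHd3aGl9iWc3eFuJaHhpSkc3SF6LiUdnWVlXV2dpaGd3eHd4aHx7Zyd3anpoaFuKiGhIS213R0Y6W1hYWHl5eHh3eHd4en6IOFd4anxbjJh5emhIT3llNSxteVdWaXl4eHd3eHh5fIloSHhaiEudjIxpSEY8XXc3LX6IV0hpWWp4d3doeIl7eGhId2lnR1t+qFYoN0t9eDg/jJhnK3hKeXhnZ2h4iXpoaEh3aUdpanxMaAgpe5yJWk18Z1c8eDl4WFl4aHh5jJp4OGhLiHhoXX6ZCCuMfY18bF93OD1nN0haiol5eXmMmnc4WXqHd1p/eTgJX3tZa5pKP6o+Wigpe3qIeHiIeXyJN0dXeXdoTn5mCByPmVdIaSx+jn+ICmuKeHhoeHhYOhcaaEh5d0l/m1gIO353VUZIPIxvfWgKiodYKAgICAorXWpYSHl4X4+ICEdLbXc3Z2cmKz+LRwhaSAorbn9/f56ceDdYeXpveUcYaFyLZzd4d2UaX2gWJxkKT5+Pm2l7m5g3SGdbbYyJSEhnXHtnR3d4eBuPaiMID39taUgYGBgYCEloWEyNiFk4Z2ddelhneHd3GW+POA9fmlgYGEpqWEpaaFgrfY01OGh4anyISGdXSDQVCh9+jEpGOTycimt8mlh3SCyKfmcneHhpeWhZaXpqSkxva26qiGdZLat3WW2pWHhYOVt/mChoeHh3Z2h5eE1enYl4W4xqeXgZXnp5TYhZiWhHSm15WFh3eHh4aXl4VzxsiHdYaXuaqUcpXolbeGl4Z1dpc="/>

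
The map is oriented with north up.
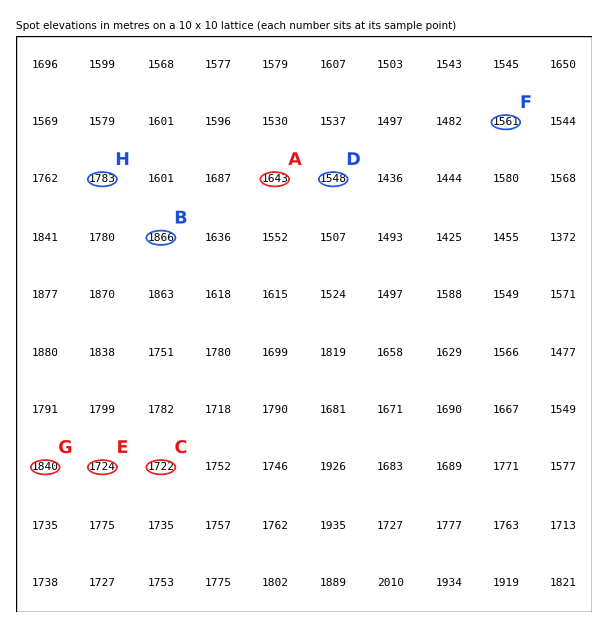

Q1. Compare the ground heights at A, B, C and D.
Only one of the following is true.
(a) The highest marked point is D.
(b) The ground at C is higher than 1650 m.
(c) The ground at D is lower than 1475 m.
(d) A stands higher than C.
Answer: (b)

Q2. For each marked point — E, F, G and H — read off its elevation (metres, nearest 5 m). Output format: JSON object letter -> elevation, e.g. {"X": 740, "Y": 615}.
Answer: {"E": 1725, "F": 1560, "G": 1840, "H": 1785}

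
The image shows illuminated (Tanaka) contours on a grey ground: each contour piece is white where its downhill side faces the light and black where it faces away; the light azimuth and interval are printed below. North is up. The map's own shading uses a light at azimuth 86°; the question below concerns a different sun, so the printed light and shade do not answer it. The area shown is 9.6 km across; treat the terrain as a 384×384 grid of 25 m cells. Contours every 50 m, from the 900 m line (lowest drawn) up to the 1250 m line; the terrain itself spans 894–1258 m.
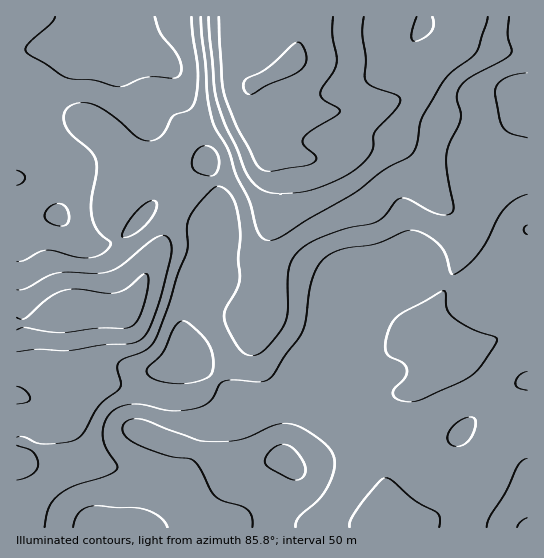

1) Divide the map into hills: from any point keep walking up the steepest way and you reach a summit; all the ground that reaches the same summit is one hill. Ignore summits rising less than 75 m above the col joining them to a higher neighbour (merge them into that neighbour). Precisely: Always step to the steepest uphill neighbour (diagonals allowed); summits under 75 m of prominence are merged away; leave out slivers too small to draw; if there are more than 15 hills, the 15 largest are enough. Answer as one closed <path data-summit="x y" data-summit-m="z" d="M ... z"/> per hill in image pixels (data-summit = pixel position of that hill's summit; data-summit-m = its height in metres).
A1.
<path data-summit="285 457" data-summit-m="1258" d="M527 16l-294 1 3 25 4 15 13 28-2 2 0 18-5 6-11 5-45 17-25 28-12 6 9 2 11 12 6 6 4 12-51 104-9 9-54-1-32 10-21 4 1 203 351-1 1-8 15-14 1-4 0-26-9-34 0-12 12-26 9-8 17-4 7-4 29-28 23-8 36-19 19-5z"/><path data-summit="83 51" data-summit-m="1193" d="M233 16l-217 1 1 307 20-3 32-10 54 1 9-9 51-104-4-12-6-6-11-12-9-2 12-6 25-28 45-17 11-5 5-6 0-18 2-2-13-28z"/><path data-summit="527 527" data-summit-m="1254" d="M527 328l-12 1-42 22-23 8-29 28-7 4-17 4-9 8-12 26 0 12 9 34 0 26-1 4-15 14 0 9 159-1z"/>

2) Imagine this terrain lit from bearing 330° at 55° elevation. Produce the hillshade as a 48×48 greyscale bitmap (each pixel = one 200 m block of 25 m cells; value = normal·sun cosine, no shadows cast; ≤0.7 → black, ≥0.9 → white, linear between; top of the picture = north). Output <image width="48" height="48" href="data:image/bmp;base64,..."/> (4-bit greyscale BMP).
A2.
<image width="48" height="48" href="data:image/bmp;base64,Qk32BAAAAAAAAHYAAAAoAAAAMAAAADAAAAABAAQAAAAAAIAEAAATCwAAEwsAABAAAAAAAAAAAAAAABEREQAiIiIAMzMzAERERABVVVUAZmZmAHd3dwCIiIgAmZmZAKqqqgC7u7sAzMzMAN3d3QDu7u4A////AKq7y7qquqqqmZiZmYZVZ4mZmZmZmrzdy6u8zLuru7qqqZiImYZUVniZmZmZmrzdy7vM3dy7u7uqqYd3iIZTNWiJmZmZmazd3LzN3d3Mu7qpmZh3eIdkRFeJmZmIiJrNzLvMzd3LuqmYmZiHeIh2VFaImZiId3m8zKqru8u6mYd3iaqpmIiIdmZ4mZiHdmebzJmqu7qYdmZ3irvLupmZiHeImZiIdmabzJmru7qXZmeImrzd3LqqqYiJmZmZh2aKvKq7zMypiImqqrvN7ty7qpiJmaqqqXZ5q7u7zN3cu7zMy7q83u3LupiJmqu7updnmcu6q97/7d3d3MqqvN3LqpiImrvMzLl2d7uYib7//tzMzMupmruqqpiImaq8zcuXZpmHd5zu3KmImruqmqmYiZmImZmrvMy5h4iId4q7uYdmaJu7uqmIiJmZmZmaq7zLqZmqmYmquqh2Z4q8zLqZiIiJmZmZmqvMy7vMy6q87tyod4ms3dypmYiImZmZmZq8zN3e7d3e//7KiIibze3KmYh4mZmZmZmrzN3d7u7v///bqZmavO7bqZh3iZmZmZmaq7vMzd3d7//sqZiJq93bqZh3iJmZmZiJmYiaq7u7vf/sqYiImrzMqZmHeImZmZmZmVVniZmZm+/smHd4iavMqZmHZ4iZmZmZmERFZ3d3it/sh3Zniau8upmHZmeJmZmZmTMjRERVaM7tl3d3iau8upmYZWeImZmYiEQyIiIzRq3uuXd4iavMy6qph2Z4mamIiFVEMiIiJIzu2od4mrvMzLu7qXd4mqqYh1VVRERDEVndyod4m8zd3dzdy5iImruph1VVVmeGMSasunZXm93u7u7u7bqZqry6mHZlZnmqcxSLuoZWi83u7u7e7tu7u7zLqZiHd3iruER7zKhmeb3d3d3d3dy7u7zNzLuqh3eby4V63clmeazd3dzMzMy7uqrN3czMqHaKzLh5zcqHirvN3d3Lu7u7qZmrzbzMuXZ4rMqIm7qIq8zN7u7cy7qqqYiJq6q7qYd3mrupiJmIrN3d7u7u3LqqqZiImZmZmYd3iZqqmHZnnMzM3e7u7cuqqqmZmYiJmZiId3iruYZWiruqq7zd7cu7u6qZmZmZmamYh2aKu6dXmqqZmZqrzMu7u7qpmJmZmqmYh2Z4q6d4q7u6qqqqu7u7zLupiKqZmZmIiHd3iIZ5q7u8y7zMu7u7u7upiKqYiIh3eIh3ZmV5qqqru7vMzMzLqrupiKqYdmd3d4h2VEV5qqqZmYmaq83cuqqqmJmYZVZmZmZlQiR5qru6qYd3eJvdy6qqqXiHZEVmZVVlMRR4mrzMy6mHZmi+7dzMzGZ3ZUVmZmZ2QANoiZvM3Muph2ac7/7u7nd3d2Z3d4iHQQRnd4mrzLu6qXZ5zv/u7YmZqYiImZmYURR3d3iaqqqqqpdnm83cu6qru6mZmZmXQSV4d2eKqqqqqph2ebvLqaqry7qZmZmXQSaIh3eKu7qqu6mHiavLqZqru7qpmZmHMSaJiHeau7uqu6qYiavMug=="/>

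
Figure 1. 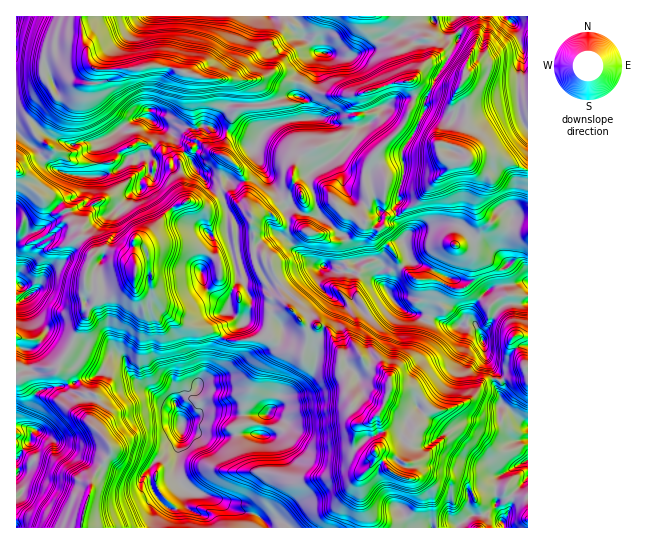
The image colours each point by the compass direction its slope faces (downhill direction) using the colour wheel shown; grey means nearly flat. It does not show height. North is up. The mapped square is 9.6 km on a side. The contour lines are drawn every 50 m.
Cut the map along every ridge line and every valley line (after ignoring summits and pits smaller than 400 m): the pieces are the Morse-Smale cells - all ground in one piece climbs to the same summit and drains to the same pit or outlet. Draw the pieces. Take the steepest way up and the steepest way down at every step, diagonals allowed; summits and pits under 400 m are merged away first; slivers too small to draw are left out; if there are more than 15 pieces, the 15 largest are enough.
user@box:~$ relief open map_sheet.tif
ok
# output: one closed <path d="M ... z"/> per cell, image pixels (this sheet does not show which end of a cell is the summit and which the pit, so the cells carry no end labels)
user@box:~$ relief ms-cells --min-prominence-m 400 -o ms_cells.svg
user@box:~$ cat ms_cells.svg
<path d="M157 124l-2 21-7 8 0 2 8 7 0 8-3 5-4-2-2-17-17 1-11 12-17 7-32-1-21-10-10-14-22-19-1 38 5 5 2 6 19 16 11 0 10 8 5 6 4 12 8 7 1 5 11 11 2 9 7-6 6 0 12 4 15 10 3 6 12 0 3 6 0 14 4 9 7 12 14 11 8 4 30 7 12 8 22 0 10-3 10 2-1-16 3-10 18-5 13 15 23 4 15 24 1 9 20-4 6 9 15 4 7 8 0 9 2 2 23 1 15 18-12 16-6 16-10 36-10-3-14-17-5 10-12 12 1 22 7 18 0 10 89 1 4-5 11-8-4-5 0-11 2-2 13-6 10 0 2 2 2-15 31-19 0-33-6-3-12-14-9-4-1-10-5-9-2-16-6-11-3-17-8-17-29 0-5-2-17-2-8-6-15-6-15-17-25 15-4 0-5-5-4-9 2-19-2-2-6 0-10-7-8 2-11-3-17-12-12-14 3-8 0-12-3-7 2-5-20-31-12-24-12-12-16-8-10 0-6-4-8-2-5 3-9 0-14-3-8 3z"/><path d="M107 249l-9 2-11 16-4 39 5 3 0 5-5 5-12 28-12 18 0 5 6 5 6 15 5 5 3 14 32 37-2 8-17 24-1 15-7 17-3 17 74 1 2-13 7-10-12-16-3-20 9-10 15-10 6-9-3 34 5 11 8 6 25 6 19 12 21 4 12 10 15-2 8 7 78 0 1-11-7-18-1-22 12-12 5-10 14 17 10 3 10-36 6-16 12-16-9-12-9-7-20 0-2-2 0-9-7-8-15-4-6-9-20 4-1-9-11-20-7-6-13 0-7-2-13-15-18 5-3 10 1 16-10-2-10 3-22 0-12-8-30-7-22-15-10-17-1-18-3-6-12 0-3-6-15-10z"/><path d="M505 16l-48 0-18 20-12 8-10 0-7-7-17-5-14 7-10 10-18 8-12 0-9-4-11 1-3 7-1 18-7 14-5 5 4 5 0 15 18 1 8 5 28 3-5 8-18 20-23 14-2 0-10-10-37-28-6 6-7 13 14 25 20 31-2 5 3 7 0 12-3 8 12 14 17 12 11 3 16-2 5-4 11 2 9-4 9 0 6 6-1 16 9 10 4-8 3-12 13-12-6-20 6-6 14-6 26-4 14 5 12 16 18 5 14 14 10 18 11 1 0-153-7-10-4-18 2-31 4-9 0-12-7-22z"/><path d="M454 16l-437 0-1 115 23 20 10 14 9 6 20 5 24 0 17-7 11-12 17-1 9-17 1-10-2-6 12 5 8-3 23 3 5-3 8 2 6 4 10 0 16 8 8 10 3 0 9-16 6-5 16-7 22-3 0-15-4-5 5-5 7-14 1-18 3-8 32 4 22-10 6-8 34-18 9-2 9 0 3 2 17-1z"/><path d="M17 171l-1 112 3 1 9 10-1 3-11 6 0 75 2 1 11-4 9 0 8-7 7-1 6 2 0-4 12-18 12-28 5-5 0-5-5-3 0-12 2-4 0-19 8-14 0-8-12-14-1-5-8-7-4-12-2-2-7 4-5-1-16-19-15-12-2-6z"/><path d="M53 367l-7 1-8 7-9 0-13 4 0 46 20 5-5 4-2 8-13 17 0 7 3 4-3 7 7 9 0 7-7 5 1 30 64 0 3-18 7-17 1-15 19-27 0-5-6-8-14-13-3-7-9-9-3-14-5-5-6-15z"/><path d="M375 259l-9 0-9 4-11-2-5 4-8 1 18 8-2 19 4 9 5 5 4 0 25-15 15 17 15 6 8 6 17 2 5 2 28-1 9 18 3 17 6 11 2 16 5 9 1 10 9 4 12 14 5 2 1-142-2-2-9 0-10-14 4 14 2 2-24 6-14 15 2-5-12-16-18-6-22-12-16-5-13 11-3 12-6 8-7-10 1-16z"/><path d="M449 223l-22 2-18 8-6 6 0 3 6 19 56 22 13 18 11-12 24-6-8-17 2-3-14-14-18-5-12-16z"/><path d="M178 443l-5 6-15 10-9 10 3 20 12 16-7 10 0 13 131-1-7-6-15 2-12-10-21-4-19-12-28-8-10-15z"/><path d="M527 460l-30 18-2 15-2-2-10 0-13 6-2 2 0 11 4 5-11 8-4 4 70 1z"/><path d="M325 119l-40 2-16 7-2 3 36 28 10 10 2 0 23-14 14-14 9-14-28-3z"/><path d="M207 409l-21 11-3 3 0 4 4 4 20 5 54-2 4-19-32 0z"/><path d="M57 56l-11 1-3 4 0 13 9 19 5 4 10-2 7-8 5-3 12-1 2-12 3-2-7-6-2-4z"/><path d="M375 153l-6 8-5 13 0 8 5 19-6 8 0 8 6 8 10 4 5-3 1-7 0-44z"/><path d="M459 88l-7 13 3 10-6 15-1 15-2 3-7-1-2 3 3 8 5 5 20 2 3-3-9-9 0-6 8-21 0-20z"/>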